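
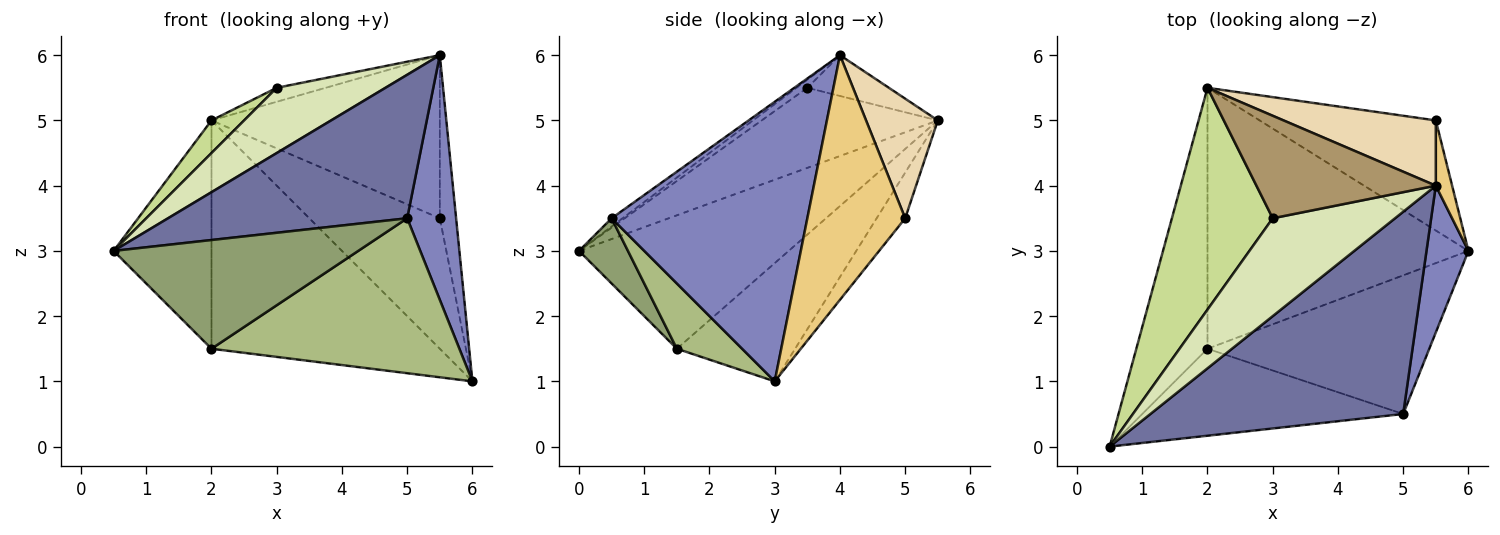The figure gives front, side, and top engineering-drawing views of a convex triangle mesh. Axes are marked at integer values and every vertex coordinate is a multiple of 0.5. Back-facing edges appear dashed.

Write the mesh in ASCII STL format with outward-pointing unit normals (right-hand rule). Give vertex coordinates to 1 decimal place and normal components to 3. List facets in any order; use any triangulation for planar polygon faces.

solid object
 facet normal -0.026 -0.579 0.815
  outer loop
   vertex 5.0 0.5 3.5
   vertex 5.5 4.0 6.0
   vertex 0.5 0.0 3.0
  endloop
 endfacet
 facet normal 0.960 -0.240 0.144
  outer loop
   vertex 5.0 0.5 3.5
   vertex 6.0 3.0 1.0
   vertex 5.5 4.0 6.0
  endloop
 endfacet
 facet normal -0.816 0.381 -0.435
  outer loop
   vertex 2.0 1.5 1.5
   vertex 0.5 0.0 3.0
   vertex 2.0 5.5 5.0
  endloop
 endfacet
 facet normal -0.323 0.623 -0.712
  outer loop
   vertex 2.0 1.5 1.5
   vertex 2.0 5.5 5.0
   vertex 6.0 3.0 1.0
  endloop
 endfacet
 facet normal 0.154 -0.772 -0.617
  outer loop
   vertex 2.0 1.5 1.5
   vertex 5.0 0.5 3.5
   vertex 0.5 0.0 3.0
  endloop
 endfacet
 facet normal 0.192 -0.731 -0.654
  outer loop
   vertex 2.0 1.5 1.5
   vertex 6.0 3.0 1.0
   vertex 5.0 0.5 3.5
  endloop
 endfacet
 facet normal -0.618 -0.114 0.778
  outer loop
   vertex 3.0 3.5 5.5
   vertex 2.0 5.5 5.0
   vertex 0.5 0.0 3.0
  endloop
 endfacet
 facet normal -0.055 -0.554 0.831
  outer loop
   vertex 3.0 3.5 5.5
   vertex 0.5 0.0 3.0
   vertex 5.5 4.0 6.0
  endloop
 endfacet
 facet normal -0.220 0.132 0.967
  outer loop
   vertex 3.0 3.5 5.5
   vertex 5.5 4.0 6.0
   vertex 2.0 5.5 5.0
  endloop
 endfacet
 facet normal -0.165 0.754 -0.636
  outer loop
   vertex 5.5 5.0 3.5
   vertex 6.0 3.0 1.0
   vertex 2.0 5.5 5.0
  endloop
 endfacet
 facet normal 0.984 0.164 0.066
  outer loop
   vertex 5.5 5.0 3.5
   vertex 5.5 4.0 6.0
   vertex 6.0 3.0 1.0
  endloop
 endfacet
 facet normal 0.280 0.891 0.357
  outer loop
   vertex 5.5 5.0 3.5
   vertex 2.0 5.5 5.0
   vertex 5.5 4.0 6.0
  endloop
 endfacet
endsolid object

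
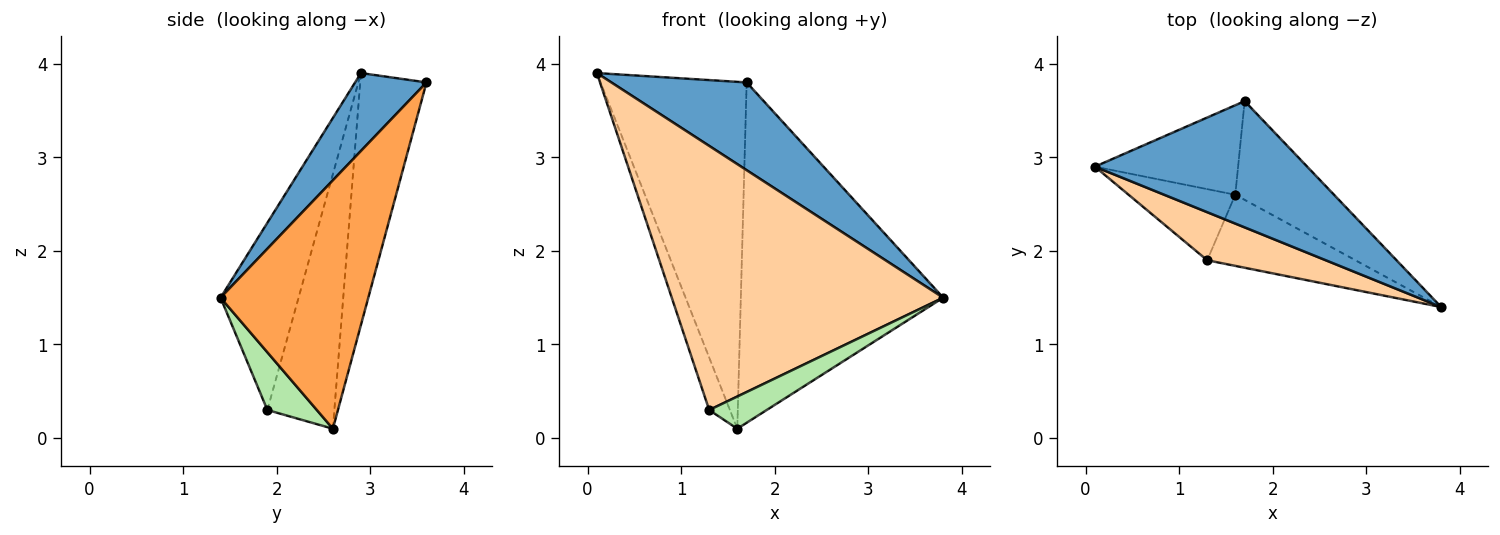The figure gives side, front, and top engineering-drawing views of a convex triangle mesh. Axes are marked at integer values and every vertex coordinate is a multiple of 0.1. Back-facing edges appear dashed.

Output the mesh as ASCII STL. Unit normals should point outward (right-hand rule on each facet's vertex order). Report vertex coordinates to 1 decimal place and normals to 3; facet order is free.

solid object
 facet normal 0.288 -0.547 0.786
  outer loop
   vertex 1.7 3.6 3.8
   vertex 0.1 2.9 3.9
   vertex 3.8 1.4 1.5
  endloop
 endfacet
 facet normal -0.402 0.887 -0.229
  outer loop
   vertex 1.6 2.6 0.1
   vertex 0.1 2.9 3.9
   vertex 1.7 3.6 3.8
  endloop
 endfacet
 facet normal 0.574 0.786 -0.228
  outer loop
   vertex 1.6 2.6 0.1
   vertex 1.7 3.6 3.8
   vertex 3.8 1.4 1.5
  endloop
 endfacet
 facet normal -0.272 -0.947 0.172
  outer loop
   vertex 1.3 1.9 0.3
   vertex 3.8 1.4 1.5
   vertex 0.1 2.9 3.9
  endloop
 endfacet
 facet normal -0.887 0.274 -0.372
  outer loop
   vertex 1.3 1.9 0.3
   vertex 0.1 2.9 3.9
   vertex 1.6 2.6 0.1
  endloop
 endfacet
 facet normal 0.334 -0.389 -0.859
  outer loop
   vertex 1.3 1.9 0.3
   vertex 1.6 2.6 0.1
   vertex 3.8 1.4 1.5
  endloop
 endfacet
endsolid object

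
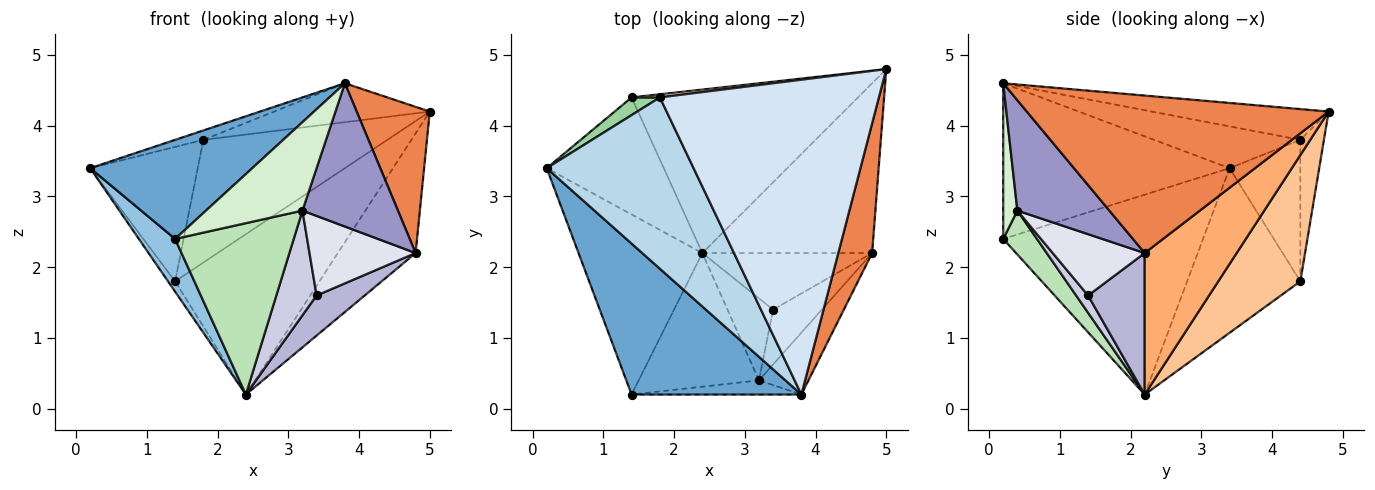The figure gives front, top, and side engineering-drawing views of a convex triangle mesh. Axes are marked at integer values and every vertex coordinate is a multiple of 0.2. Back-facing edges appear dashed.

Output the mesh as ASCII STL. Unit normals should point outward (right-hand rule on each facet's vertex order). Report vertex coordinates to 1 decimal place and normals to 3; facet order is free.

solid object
 facet normal -0.608 -0.435 0.664
  outer loop
   vertex 1.4 0.2 2.4
   vertex 3.8 0.2 4.6
   vertex 0.2 3.4 3.4
  endloop
 endfacet
 facet normal -0.840 -0.152 -0.520
  outer loop
   vertex 1.4 0.2 2.4
   vertex 0.2 3.4 3.4
   vertex 2.4 2.2 0.2
  endloop
 endfacet
 facet normal -0.273 0.053 0.961
  outer loop
   vertex 1.8 4.4 3.8
   vertex 0.2 3.4 3.4
   vertex 3.8 0.2 4.6
  endloop
 endfacet
 facet normal -0.138 0.121 0.983
  outer loop
   vertex 1.8 4.4 3.8
   vertex 3.8 0.2 4.6
   vertex 5.0 4.8 4.2
  endloop
 endfacet
 facet normal 0.951 -0.230 0.204
  outer loop
   vertex 4.8 2.2 2.2
   vertex 5.0 4.8 4.2
   vertex 3.8 0.2 4.6
  endloop
 endfacet
 facet normal 0.563 0.476 -0.675
  outer loop
   vertex 4.8 2.2 2.2
   vertex 2.4 2.2 0.2
   vertex 5.0 4.8 4.2
  endloop
 endfacet
 facet normal 0.370 0.651 -0.663
  outer loop
   vertex 1.4 4.4 1.8
   vertex 5.0 4.8 4.2
   vertex 2.4 2.2 0.2
  endloop
 endfacet
 facet normal -0.127 0.992 0.025
  outer loop
   vertex 1.4 4.4 1.8
   vertex 1.8 4.4 3.8
   vertex 5.0 4.8 4.2
  endloop
 endfacet
 facet normal -0.814 0.051 -0.579
  outer loop
   vertex 1.4 4.4 1.8
   vertex 2.4 2.2 0.2
   vertex 0.2 3.4 3.4
  endloop
 endfacet
 facet normal -0.546 0.830 0.109
  outer loop
   vertex 1.4 4.4 1.8
   vertex 0.2 3.4 3.4
   vertex 1.8 4.4 3.8
  endloop
 endfacet
 facet normal 0.219 -0.769 -0.600
  outer loop
   vertex 3.2 0.4 2.8
   vertex 1.4 0.2 2.4
   vertex 2.4 2.2 0.2
  endloop
 endfacet
 facet normal 0.143 -0.977 -0.156
  outer loop
   vertex 3.2 0.4 2.8
   vertex 3.8 0.2 4.6
   vertex 1.4 0.2 2.4
  endloop
 endfacet
 facet normal 0.662 -0.688 -0.297
  outer loop
   vertex 3.2 0.4 2.8
   vertex 4.8 2.2 2.2
   vertex 3.8 0.2 4.6
  endloop
 endfacet
 facet normal 0.562 -0.478 -0.675
  outer loop
   vertex 3.4 1.4 1.6
   vertex 2.4 2.2 0.2
   vertex 4.8 2.2 2.2
  endloop
 endfacet
 facet normal 0.228 -0.766 -0.601
  outer loop
   vertex 3.4 1.4 1.6
   vertex 3.2 0.4 2.8
   vertex 2.4 2.2 0.2
  endloop
 endfacet
 facet normal 0.581 -0.670 -0.462
  outer loop
   vertex 3.4 1.4 1.6
   vertex 4.8 2.2 2.2
   vertex 3.2 0.4 2.8
  endloop
 endfacet
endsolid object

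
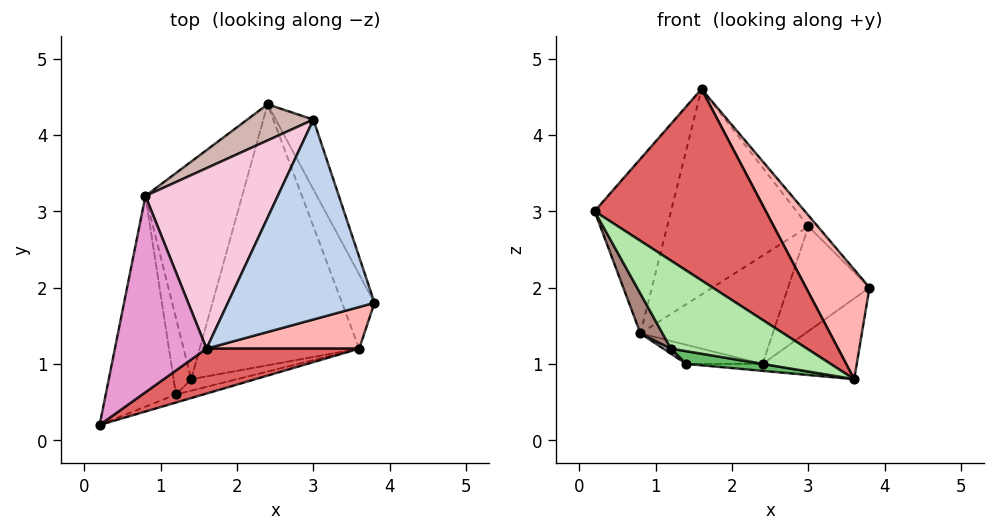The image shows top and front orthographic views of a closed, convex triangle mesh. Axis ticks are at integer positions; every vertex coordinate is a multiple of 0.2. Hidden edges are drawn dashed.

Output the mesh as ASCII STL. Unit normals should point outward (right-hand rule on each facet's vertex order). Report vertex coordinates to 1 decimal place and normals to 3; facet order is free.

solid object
 facet normal 0.889 0.381 -0.254
  outer loop
   vertex 3.0 4.2 2.8
   vertex 3.8 1.8 2.0
   vertex 2.4 4.4 1.0
  endloop
 endfacet
 facet normal 0.759 0.036 0.650
  outer loop
   vertex 3.0 4.2 2.8
   vertex 1.6 1.2 4.6
   vertex 3.8 1.8 2.0
  endloop
 endfacet
 facet normal 0.880 0.350 -0.322
  outer loop
   vertex 3.6 1.2 0.8
   vertex 2.4 4.4 1.0
   vertex 3.8 1.8 2.0
  endloop
 endfacet
 facet normal -0.095 0.026 -0.995
  outer loop
   vertex 3.6 1.2 0.8
   vertex 1.4 0.8 1.0
   vertex 2.4 4.4 1.0
  endloop
 endfacet
 facet normal 0.074 -0.741 -0.667
  outer loop
   vertex 3.6 1.2 0.8
   vertex 1.2 0.6 1.2
   vertex 1.4 0.8 1.0
  endloop
 endfacet
 facet normal 0.228 -0.970 -0.089
  outer loop
   vertex 3.6 1.2 0.8
   vertex 0.2 0.2 3.0
   vertex 1.2 0.6 1.2
  endloop
 endfacet
 facet normal 0.398 -0.893 0.210
  outer loop
   vertex 3.6 1.2 0.8
   vertex 1.6 1.2 4.6
   vertex 0.2 0.2 3.0
  endloop
 endfacet
 facet normal 0.559 -0.775 0.294
  outer loop
   vertex 3.6 1.2 0.8
   vertex 3.8 1.8 2.0
   vertex 1.6 1.2 4.6
  endloop
 endfacet
 facet normal -0.300 0.083 -0.950
  outer loop
   vertex 0.8 3.2 1.4
   vertex 2.4 4.4 1.0
   vertex 1.4 0.8 1.0
  endloop
 endfacet
 facet normal -0.682 -0.049 -0.730
  outer loop
   vertex 0.8 3.2 1.4
   vertex 1.4 0.8 1.0
   vertex 1.2 0.6 1.2
  endloop
 endfacet
 facet normal -0.861 -0.094 -0.499
  outer loop
   vertex 0.8 3.2 1.4
   vertex 1.2 0.6 1.2
   vertex 0.2 0.2 3.0
  endloop
 endfacet
 facet normal -0.535 0.802 0.267
  outer loop
   vertex 0.8 3.2 1.4
   vertex 3.0 4.2 2.8
   vertex 2.4 4.4 1.0
  endloop
 endfacet
 facet normal -0.799 0.400 0.449
  outer loop
   vertex 0.8 3.2 1.4
   vertex 0.2 0.2 3.0
   vertex 1.6 1.2 4.6
  endloop
 endfacet
 facet normal -0.606 0.598 0.525
  outer loop
   vertex 0.8 3.2 1.4
   vertex 1.6 1.2 4.6
   vertex 3.0 4.2 2.8
  endloop
 endfacet
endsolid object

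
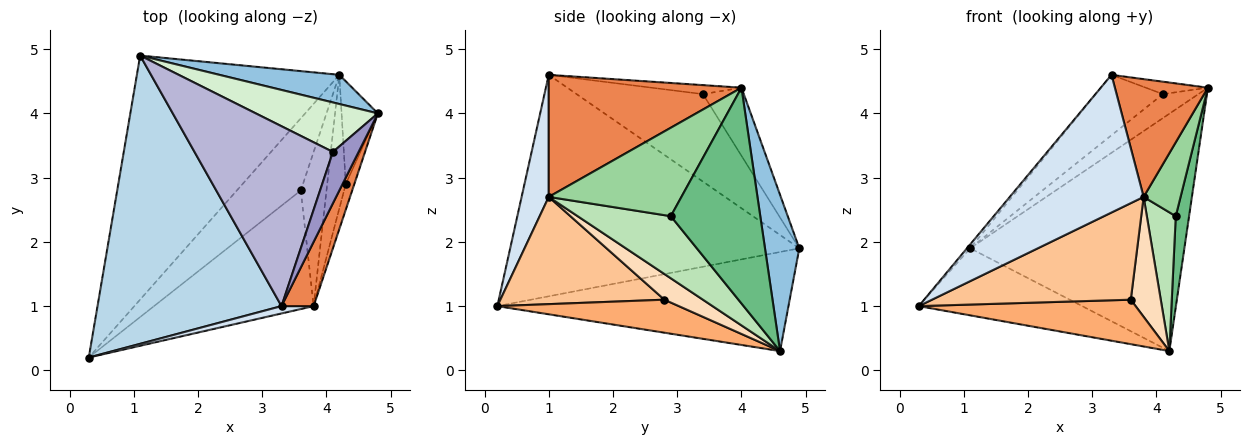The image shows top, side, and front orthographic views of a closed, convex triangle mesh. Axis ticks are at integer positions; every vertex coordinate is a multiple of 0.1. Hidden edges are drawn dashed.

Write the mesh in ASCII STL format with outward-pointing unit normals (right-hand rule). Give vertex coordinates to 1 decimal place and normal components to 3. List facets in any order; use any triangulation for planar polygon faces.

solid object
 facet normal -0.427 0.240 -0.872
  outer loop
   vertex 4.2 4.6 0.3
   vertex 0.3 0.2 1.0
   vertex 1.1 4.9 1.9
  endloop
 endfacet
 facet normal 0.157 0.980 0.120
  outer loop
   vertex 4.2 4.6 0.3
   vertex 1.1 4.9 1.9
   vertex 4.8 4.0 4.4
  endloop
 endfacet
 facet normal -0.769 0.009 0.639
  outer loop
   vertex 3.3 1.0 4.6
   vertex 1.1 4.9 1.9
   vertex 0.3 0.2 1.0
  endloop
 endfacet
 facet normal 0.198 -0.979 0.052
  outer loop
   vertex 3.3 1.0 4.6
   vertex 0.3 0.2 1.0
   vertex 3.8 1.0 2.7
  endloop
 endfacet
 facet normal 0.876 -0.423 0.231
  outer loop
   vertex 3.3 1.0 4.6
   vertex 3.8 1.0 2.7
   vertex 4.8 4.0 4.4
  endloop
 endfacet
 facet normal 0.402 -0.480 -0.779
  outer loop
   vertex 3.6 2.8 1.1
   vertex 0.3 0.2 1.0
   vertex 4.2 4.6 0.3
  endloop
 endfacet
 facet normal 0.462 -0.560 -0.688
  outer loop
   vertex 3.6 2.8 1.1
   vertex 3.8 1.0 2.7
   vertex 0.3 0.2 1.0
  endloop
 endfacet
 facet normal 0.620 -0.482 -0.620
  outer loop
   vertex 3.6 2.8 1.1
   vertex 4.2 4.6 0.3
   vertex 3.8 1.0 2.7
  endloop
 endfacet
 facet normal 0.976 -0.145 -0.164
  outer loop
   vertex 4.3 2.9 2.4
   vertex 4.2 4.6 0.3
   vertex 4.8 4.0 4.4
  endloop
 endfacet
 facet normal 0.959 -0.267 -0.093
  outer loop
   vertex 4.3 2.9 2.4
   vertex 4.8 4.0 4.4
   vertex 3.8 1.0 2.7
  endloop
 endfacet
 facet normal 0.918 -0.285 -0.274
  outer loop
   vertex 4.3 2.9 2.4
   vertex 3.8 1.0 2.7
   vertex 4.2 4.6 0.3
  endloop
 endfacet
 facet normal -0.449 0.389 0.804
  outer loop
   vertex 4.1 3.4 4.3
   vertex 4.8 4.0 4.4
   vertex 1.1 4.9 1.9
  endloop
 endfacet
 facet normal -0.322 0.222 0.920
  outer loop
   vertex 4.1 3.4 4.3
   vertex 3.3 1.0 4.6
   vertex 4.8 4.0 4.4
  endloop
 endfacet
 facet normal -0.514 0.273 0.813
  outer loop
   vertex 4.1 3.4 4.3
   vertex 1.1 4.9 1.9
   vertex 3.3 1.0 4.6
  endloop
 endfacet
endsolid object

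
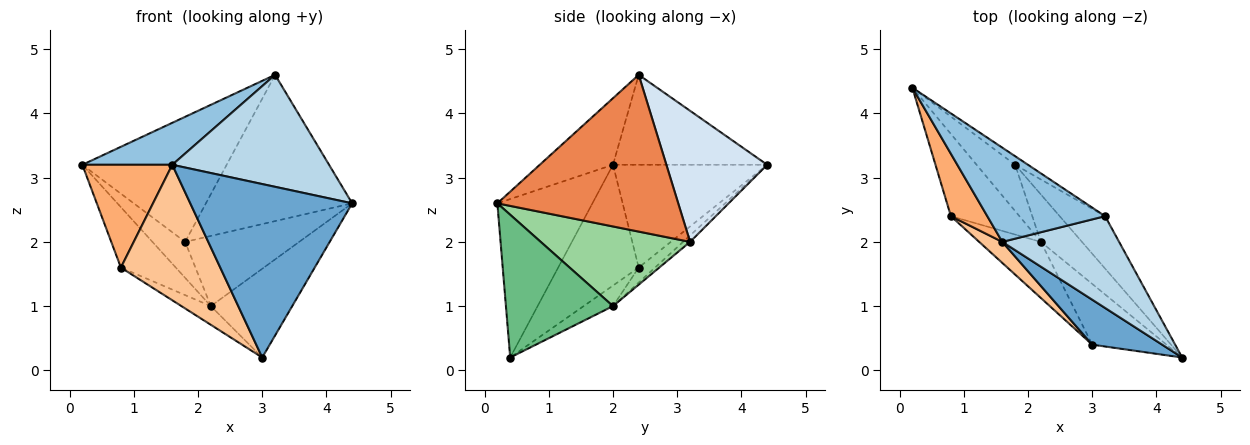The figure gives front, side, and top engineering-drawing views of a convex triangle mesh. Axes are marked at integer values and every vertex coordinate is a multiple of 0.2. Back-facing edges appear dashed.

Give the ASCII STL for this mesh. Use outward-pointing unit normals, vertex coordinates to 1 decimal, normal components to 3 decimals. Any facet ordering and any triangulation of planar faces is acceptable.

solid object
 facet normal -0.494 -0.842 0.218
  outer loop
   vertex 1.6 2.0 3.2
   vertex 3.0 0.4 0.2
   vertex 4.4 0.2 2.6
  endloop
 endfacet
 facet normal -0.572 -0.334 0.749
  outer loop
   vertex 1.6 2.0 3.2
   vertex 3.2 2.4 4.6
   vertex 0.2 4.4 3.2
  endloop
 endfacet
 facet normal -0.340 -0.727 0.596
  outer loop
   vertex 1.6 2.0 3.2
   vertex 4.4 0.2 2.6
   vertex 3.2 2.4 4.6
  endloop
 endfacet
 facet normal 0.572 0.818 -0.056
  outer loop
   vertex 1.8 3.2 2.0
   vertex 0.2 4.4 3.2
   vertex 3.2 2.4 4.6
  endloop
 endfacet
 facet normal 0.759 0.613 -0.220
  outer loop
   vertex 1.8 3.2 2.0
   vertex 3.2 2.4 4.6
   vertex 4.4 0.2 2.6
  endloop
 endfacet
 facet normal -0.826 -0.482 0.293
  outer loop
   vertex 0.8 2.4 1.6
   vertex 1.6 2.0 3.2
   vertex 0.2 4.4 3.2
  endloop
 endfacet
 facet normal -0.625 -0.771 0.120
  outer loop
   vertex 0.8 2.4 1.6
   vertex 3.0 0.4 0.2
   vertex 1.6 2.0 3.2
  endloop
 endfacet
 facet normal -0.302 0.302 -0.905
  outer loop
   vertex 2.2 2.0 1.0
   vertex 3.0 0.4 0.2
   vertex 0.8 2.4 1.6
  endloop
 endfacet
 facet normal 0.736 0.559 -0.383
  outer loop
   vertex 2.2 2.0 1.0
   vertex 4.4 0.2 2.6
   vertex 3.0 0.4 0.2
  endloop
 endfacet
 facet normal 0.735 0.561 -0.380
  outer loop
   vertex 2.2 2.0 1.0
   vertex 1.8 3.2 2.0
   vertex 4.4 0.2 2.6
  endloop
 endfacet
 facet normal -0.130 0.609 -0.783
  outer loop
   vertex 2.2 2.0 1.0
   vertex 0.2 4.4 3.2
   vertex 1.8 3.2 2.0
  endloop
 endfacet
 facet normal -0.174 0.583 -0.794
  outer loop
   vertex 2.2 2.0 1.0
   vertex 0.8 2.4 1.6
   vertex 0.2 4.4 3.2
  endloop
 endfacet
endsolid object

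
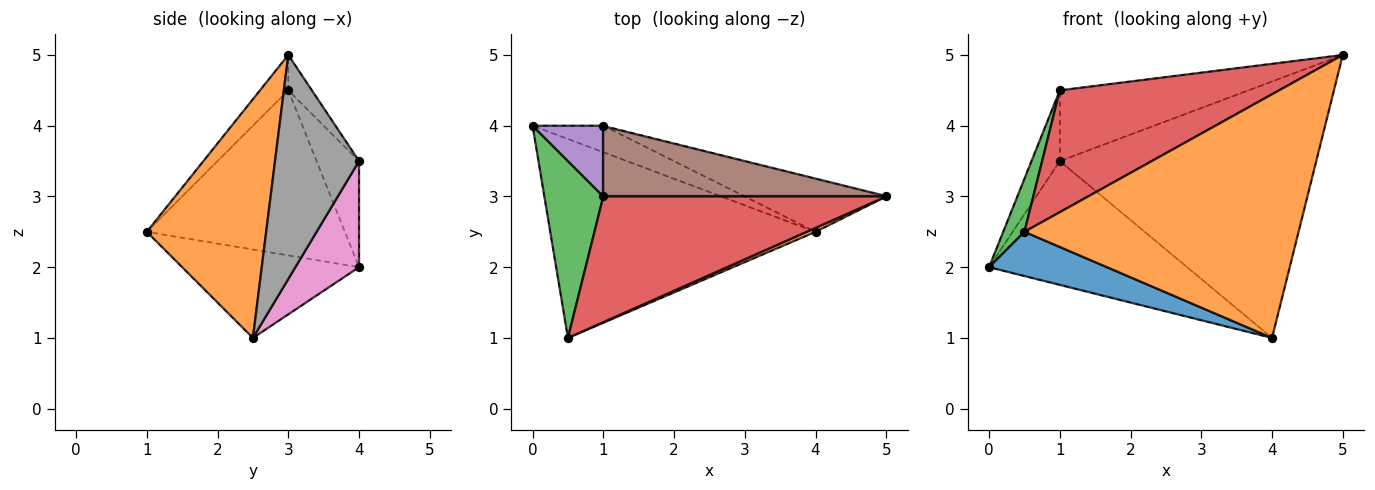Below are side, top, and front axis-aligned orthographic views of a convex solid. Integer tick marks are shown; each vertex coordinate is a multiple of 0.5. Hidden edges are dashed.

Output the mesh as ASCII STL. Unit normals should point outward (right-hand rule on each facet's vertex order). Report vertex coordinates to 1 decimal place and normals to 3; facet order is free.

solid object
 facet normal -0.309 -0.206 -0.928
  outer loop
   vertex 4.0 2.5 1.0
   vertex 0.5 1.0 2.5
   vertex 0.0 4.0 2.0
  endloop
 endfacet
 facet normal 0.399 -0.917 0.015
  outer loop
   vertex 4.0 2.5 1.0
   vertex 5.0 3.0 5.0
   vertex 0.5 1.0 2.5
  endloop
 endfacet
 facet normal -0.937 -0.100 0.335
  outer loop
   vertex 1.0 3.0 4.5
   vertex 0.0 4.0 2.0
   vertex 0.5 1.0 2.5
  endloop
 endfacet
 facet normal -0.089 -0.693 0.715
  outer loop
   vertex 1.0 3.0 4.5
   vertex 0.5 1.0 2.5
   vertex 5.0 3.0 5.0
  endloop
 endfacet
 facet normal -0.728 0.485 0.485
  outer loop
   vertex 1.0 4.0 3.5
   vertex 0.0 4.0 2.0
   vertex 1.0 3.0 4.5
  endloop
 endfacet
 facet normal -0.088 0.704 0.704
  outer loop
   vertex 1.0 4.0 3.5
   vertex 1.0 3.0 4.5
   vertex 5.0 3.0 5.0
  endloop
 endfacet
 facet normal 0.300 0.933 -0.200
  outer loop
   vertex 1.0 4.0 3.5
   vertex 4.0 2.5 1.0
   vertex 0.0 4.0 2.0
  endloop
 endfacet
 facet normal 0.305 0.932 -0.193
  outer loop
   vertex 1.0 4.0 3.5
   vertex 5.0 3.0 5.0
   vertex 4.0 2.5 1.0
  endloop
 endfacet
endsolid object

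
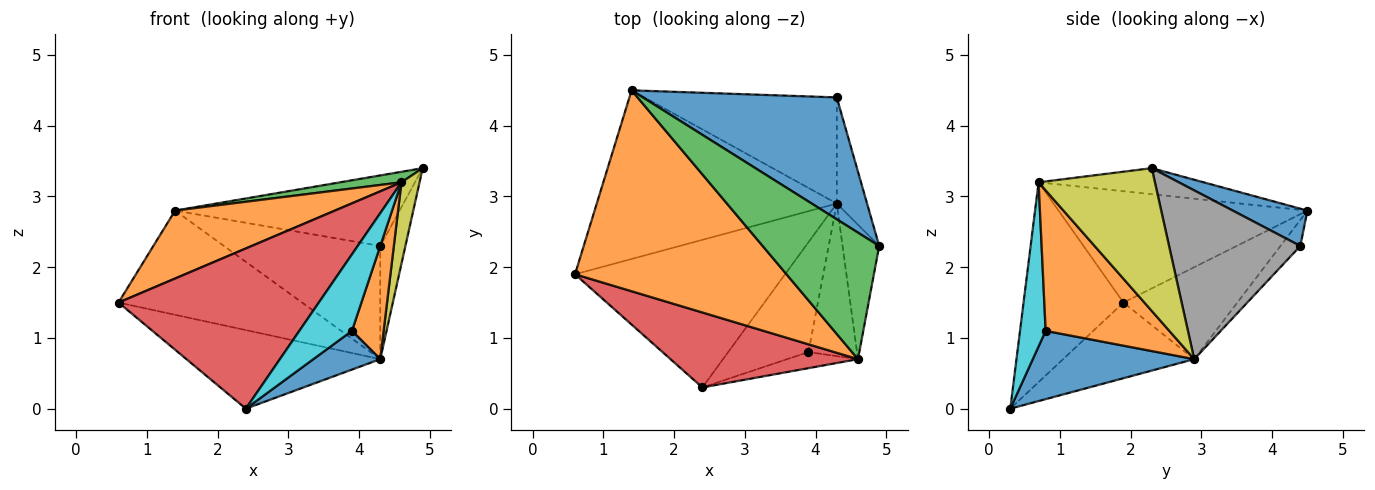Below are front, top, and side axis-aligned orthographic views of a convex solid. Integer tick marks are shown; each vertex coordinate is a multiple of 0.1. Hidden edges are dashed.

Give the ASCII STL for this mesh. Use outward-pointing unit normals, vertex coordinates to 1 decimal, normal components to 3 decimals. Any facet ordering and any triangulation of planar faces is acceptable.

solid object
 facet normal 0.164 0.494 0.854
  outer loop
   vertex 4.3 4.4 2.3
   vertex 1.4 4.5 2.8
   vertex 4.9 2.3 3.4
  endloop
 endfacet
 facet normal -0.446 -0.287 0.848
  outer loop
   vertex 4.6 0.7 3.2
   vertex 1.4 4.5 2.8
   vertex 0.6 1.9 1.5
  endloop
 endfacet
 facet normal -0.218 -0.081 0.973
  outer loop
   vertex 4.6 0.7 3.2
   vertex 4.9 2.3 3.4
   vertex 1.4 4.5 2.8
  endloop
 endfacet
 facet normal -0.412 -0.825 0.386
  outer loop
   vertex 4.6 0.7 3.2
   vertex 0.6 1.9 1.5
   vertex 2.4 0.3 0.0
  endloop
 endfacet
 facet normal -0.310 0.500 -0.809
  outer loop
   vertex 4.3 2.9 0.7
   vertex 0.6 1.9 1.5
   vertex 1.4 4.5 2.8
  endloop
 endfacet
 facet normal -0.303 0.448 -0.841
  outer loop
   vertex 4.3 2.9 0.7
   vertex 2.4 0.3 0.0
   vertex 0.6 1.9 1.5
  endloop
 endfacet
 facet normal -0.092 0.726 -0.681
  outer loop
   vertex 4.3 2.9 0.7
   vertex 1.4 4.5 2.8
   vertex 4.3 4.4 2.3
  endloop
 endfacet
 facet normal 0.967 0.185 -0.174
  outer loop
   vertex 4.3 2.9 0.7
   vertex 4.3 4.4 2.3
   vertex 4.9 2.3 3.4
  endloop
 endfacet
 facet normal 0.958 -0.149 -0.246
  outer loop
   vertex 4.3 2.9 0.7
   vertex 4.9 2.3 3.4
   vertex 4.6 0.7 3.2
  endloop
 endfacet
 facet normal 0.431 -0.883 -0.186
  outer loop
   vertex 3.9 0.8 1.1
   vertex 4.6 0.7 3.2
   vertex 2.4 0.3 0.0
  endloop
 endfacet
 facet normal 0.626 -0.259 -0.736
  outer loop
   vertex 3.9 0.8 1.1
   vertex 2.4 0.3 0.0
   vertex 4.3 2.9 0.7
  endloop
 endfacet
 facet normal 0.919 -0.235 -0.317
  outer loop
   vertex 3.9 0.8 1.1
   vertex 4.3 2.9 0.7
   vertex 4.6 0.7 3.2
  endloop
 endfacet
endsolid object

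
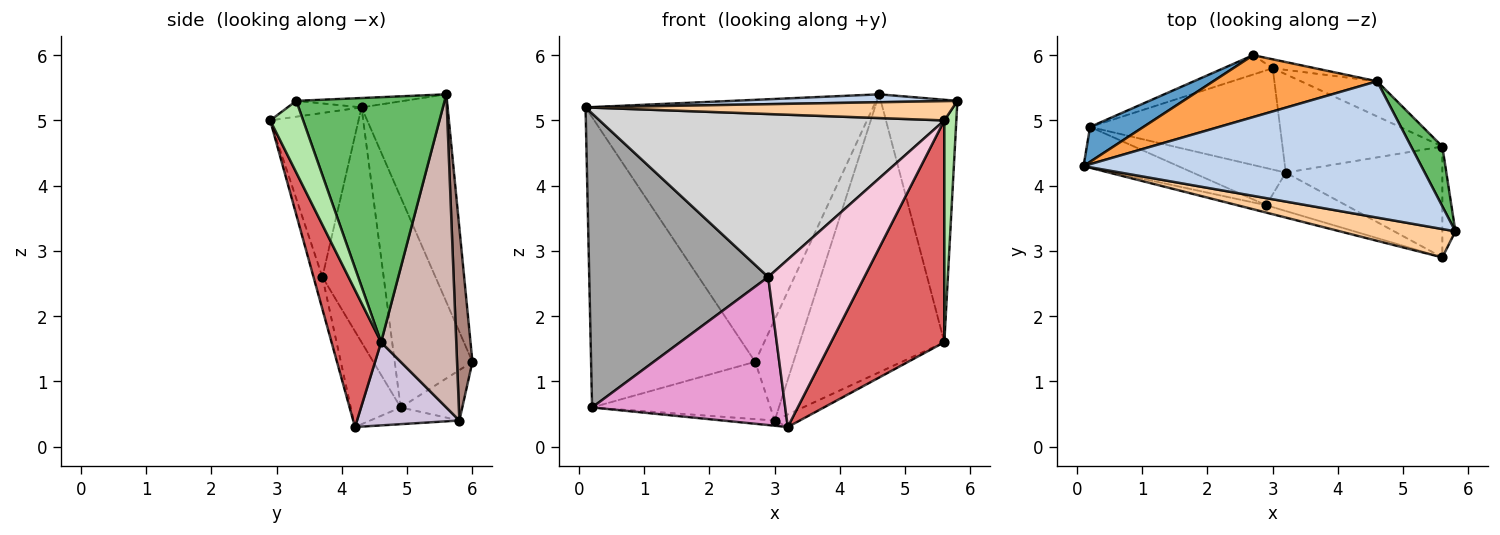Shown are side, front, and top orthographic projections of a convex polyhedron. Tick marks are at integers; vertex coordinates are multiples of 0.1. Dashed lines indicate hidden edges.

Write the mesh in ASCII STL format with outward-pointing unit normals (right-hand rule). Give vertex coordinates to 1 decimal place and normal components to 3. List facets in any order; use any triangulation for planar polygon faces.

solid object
 facet normal -0.426 0.898 0.108
  outer loop
   vertex 0.2 4.9 0.6
   vertex 0.1 4.3 5.2
   vertex 2.7 6.0 1.3
  endloop
 endfacet
 facet normal -0.028 -0.058 0.998
  outer loop
   vertex 4.6 5.6 5.4
   vertex 0.1 4.3 5.2
   vertex 5.8 3.3 5.3
  endloop
 endfacet
 facet normal -0.280 0.934 0.221
  outer loop
   vertex 4.6 5.6 5.4
   vertex 2.7 6.0 1.3
   vertex 0.1 4.3 5.2
  endloop
 endfacet
 facet normal -0.113 -0.560 0.821
  outer loop
   vertex 5.6 2.9 5.0
   vertex 5.8 3.3 5.3
   vertex 0.1 4.3 5.2
  endloop
 endfacet
 facet normal 0.883 0.456 0.112
  outer loop
   vertex 5.6 4.6 1.6
   vertex 4.6 5.6 5.4
   vertex 5.8 3.3 5.3
  endloop
 endfacet
 facet normal 0.926 -0.337 -0.168
  outer loop
   vertex 5.6 4.6 1.6
   vertex 5.8 3.3 5.3
   vertex 5.6 2.9 5.0
  endloop
 endfacet
 facet normal 0.364 -0.833 -0.416
  outer loop
   vertex 5.6 4.6 1.6
   vertex 5.6 2.9 5.0
   vertex 3.2 4.2 0.3
  endloop
 endfacet
 facet normal -0.311 0.900 -0.304
  outer loop
   vertex 3.0 5.8 0.4
   vertex 0.2 4.9 0.6
   vertex 2.7 6.0 1.3
  endloop
 endfacet
 facet normal -0.088 0.051 -0.995
  outer loop
   vertex 3.0 5.8 0.4
   vertex 3.2 4.2 0.3
   vertex 0.2 4.9 0.6
  endloop
 endfacet
 facet normal 0.459 0.112 -0.881
  outer loop
   vertex 3.0 5.8 0.4
   vertex 5.6 4.6 1.6
   vertex 3.2 4.2 0.3
  endloop
 endfacet
 facet normal 0.371 0.925 -0.082
  outer loop
   vertex 3.0 5.8 0.4
   vertex 2.7 6.0 1.3
   vertex 4.6 5.6 5.4
  endloop
 endfacet
 facet normal 0.458 0.882 -0.111
  outer loop
   vertex 3.0 5.8 0.4
   vertex 4.6 5.6 5.4
   vertex 5.6 4.6 1.6
  endloop
 endfacet
 facet normal -0.243 -0.941 -0.236
  outer loop
   vertex 2.9 3.7 2.6
   vertex 0.2 4.9 0.6
   vertex 3.2 4.2 0.3
  endloop
 endfacet
 facet normal -0.090 -0.971 -0.223
  outer loop
   vertex 2.9 3.7 2.6
   vertex 3.2 4.2 0.3
   vertex 5.6 2.9 5.0
  endloop
 endfacet
 facet normal -0.321 -0.938 -0.129
  outer loop
   vertex 2.9 3.7 2.6
   vertex 0.1 4.3 5.2
   vertex 0.2 4.9 0.6
  endloop
 endfacet
 facet normal -0.248 -0.968 -0.044
  outer loop
   vertex 2.9 3.7 2.6
   vertex 5.6 2.9 5.0
   vertex 0.1 4.3 5.2
  endloop
 endfacet
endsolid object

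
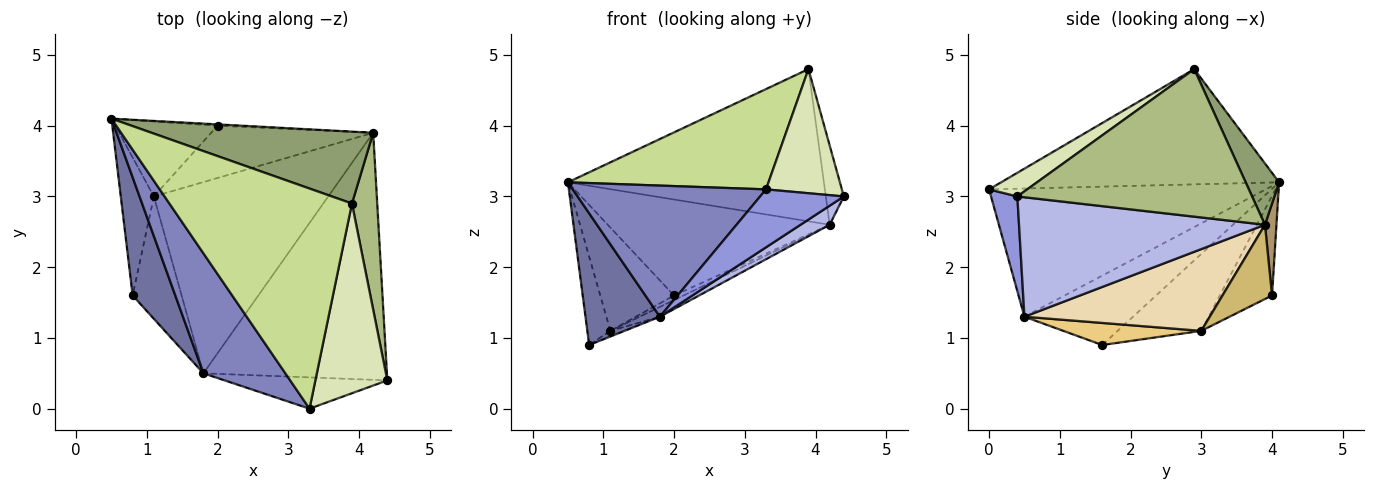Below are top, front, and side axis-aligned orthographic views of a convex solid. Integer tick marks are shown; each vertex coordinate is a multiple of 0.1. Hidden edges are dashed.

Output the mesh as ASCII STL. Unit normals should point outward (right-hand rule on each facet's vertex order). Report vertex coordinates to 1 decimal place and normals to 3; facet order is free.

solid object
 facet normal -0.736 -0.504 0.452
  outer loop
   vertex 1.8 0.5 1.3
   vertex 0.5 4.1 3.2
   vertex 0.8 1.6 0.9
  endloop
 endfacet
 facet normal -0.726 -0.507 0.464
  outer loop
   vertex 1.8 0.5 1.3
   vertex 3.3 0.0 3.1
   vertex 0.5 4.1 3.2
  endloop
 endfacet
 facet normal 0.267 -0.848 -0.458
  outer loop
   vertex 1.8 0.5 1.3
   vertex 4.4 0.4 3.0
   vertex 3.3 0.0 3.1
  endloop
 endfacet
 facet normal 0.544 -0.064 -0.836
  outer loop
   vertex 1.8 0.5 1.3
   vertex 4.2 3.9 2.6
   vertex 4.4 0.4 3.0
  endloop
 endfacet
 facet normal 0.117 0.898 0.424
  outer loop
   vertex 3.9 2.9 4.8
   vertex 4.2 3.9 2.6
   vertex 0.5 4.1 3.2
  endloop
 endfacet
 facet normal 0.983 0.075 0.168
  outer loop
   vertex 3.9 2.9 4.8
   vertex 4.4 0.4 3.0
   vertex 4.2 3.9 2.6
  endloop
 endfacet
 facet normal -0.498 -0.359 0.789
  outer loop
   vertex 3.9 2.9 4.8
   vertex 0.5 4.1 3.2
   vertex 3.3 0.0 3.1
  endloop
 endfacet
 facet normal 0.265 -0.528 0.807
  outer loop
   vertex 3.9 2.9 4.8
   vertex 3.3 0.0 3.1
   vertex 4.4 0.4 3.0
  endloop
 endfacet
 facet normal 0.052 0.999 -0.014
  outer loop
   vertex 2.0 4.0 1.6
   vertex 0.5 4.1 3.2
   vertex 4.2 3.9 2.6
  endloop
 endfacet
 facet normal 0.415 0.079 -0.906
  outer loop
   vertex 1.1 3.0 1.1
   vertex 2.0 4.0 1.6
   vertex 4.2 3.9 2.6
  endloop
 endfacet
 facet normal 0.411 0.042 -0.911
  outer loop
   vertex 1.1 3.0 1.1
   vertex 1.8 0.5 1.3
   vertex 0.8 1.6 0.9
  endloop
 endfacet
 facet normal 0.424 0.046 -0.904
  outer loop
   vertex 1.1 3.0 1.1
   vertex 4.2 3.9 2.6
   vertex 1.8 0.5 1.3
  endloop
 endfacet
 facet normal -0.890 0.246 -0.383
  outer loop
   vertex 1.1 3.0 1.1
   vertex 0.8 1.6 0.9
   vertex 0.5 4.1 3.2
  endloop
 endfacet
 facet normal -0.497 0.702 -0.510
  outer loop
   vertex 1.1 3.0 1.1
   vertex 0.5 4.1 3.2
   vertex 2.0 4.0 1.6
  endloop
 endfacet
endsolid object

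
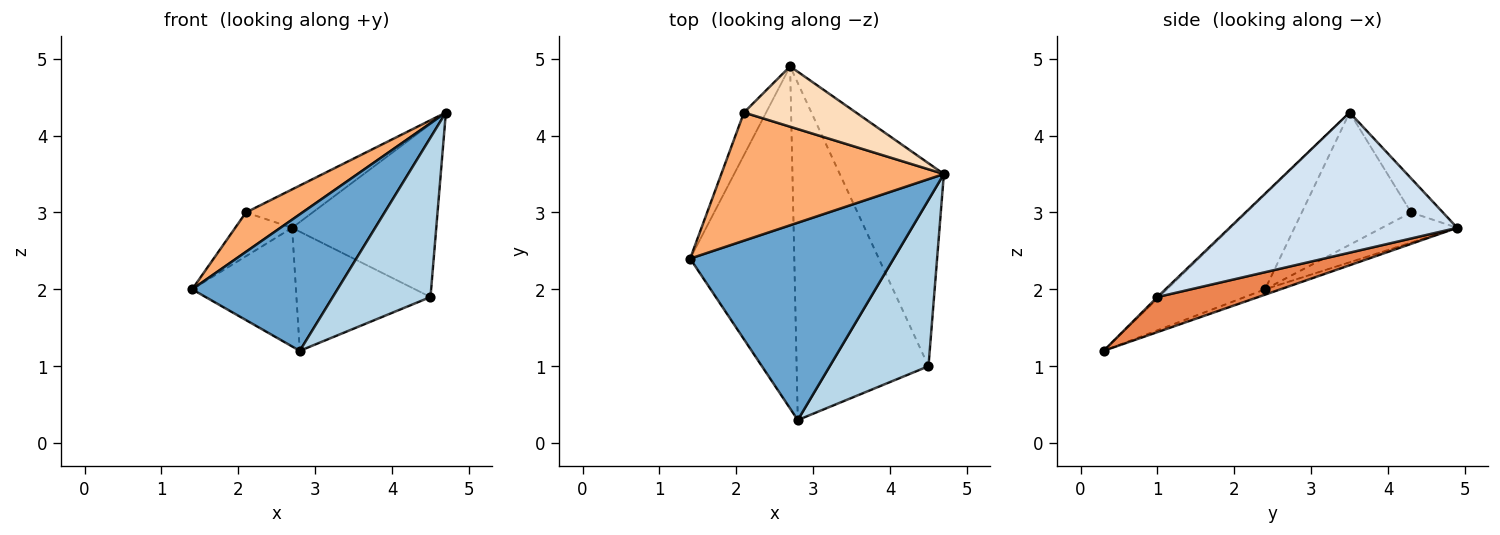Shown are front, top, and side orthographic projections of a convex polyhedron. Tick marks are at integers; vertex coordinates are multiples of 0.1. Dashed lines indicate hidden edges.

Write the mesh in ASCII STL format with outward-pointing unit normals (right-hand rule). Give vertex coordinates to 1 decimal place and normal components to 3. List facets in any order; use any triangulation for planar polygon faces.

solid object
 facet normal -0.358 -0.531 0.768
  outer loop
   vertex 2.8 0.3 1.2
   vertex 4.7 3.5 4.3
   vertex 1.4 2.4 2.0
  endloop
 endfacet
 facet normal -0.048 0.327 -0.944
  outer loop
   vertex 2.7 4.9 2.8
   vertex 2.8 0.3 1.2
   vertex 1.4 2.4 2.0
  endloop
 endfacet
 facet normal -0.012 -0.692 0.722
  outer loop
   vertex 4.5 1.0 1.9
   vertex 4.7 3.5 4.3
   vertex 2.8 0.3 1.2
  endloop
 endfacet
 facet normal 0.716 0.453 -0.532
  outer loop
   vertex 4.5 1.0 1.9
   vertex 2.7 4.9 2.8
   vertex 4.7 3.5 4.3
  endloop
 endfacet
 facet normal 0.243 0.323 -0.914
  outer loop
   vertex 4.5 1.0 1.9
   vertex 2.8 0.3 1.2
   vertex 2.7 4.9 2.8
  endloop
 endfacet
 facet normal -0.494 -0.255 0.831
  outer loop
   vertex 2.1 4.3 3.0
   vertex 1.4 2.4 2.0
   vertex 4.7 3.5 4.3
  endloop
 endfacet
 facet normal -0.688 0.520 -0.506
  outer loop
   vertex 2.1 4.3 3.0
   vertex 2.7 4.9 2.8
   vertex 1.4 2.4 2.0
  endloop
 endfacet
 facet normal -0.248 0.521 0.817
  outer loop
   vertex 2.1 4.3 3.0
   vertex 4.7 3.5 4.3
   vertex 2.7 4.9 2.8
  endloop
 endfacet
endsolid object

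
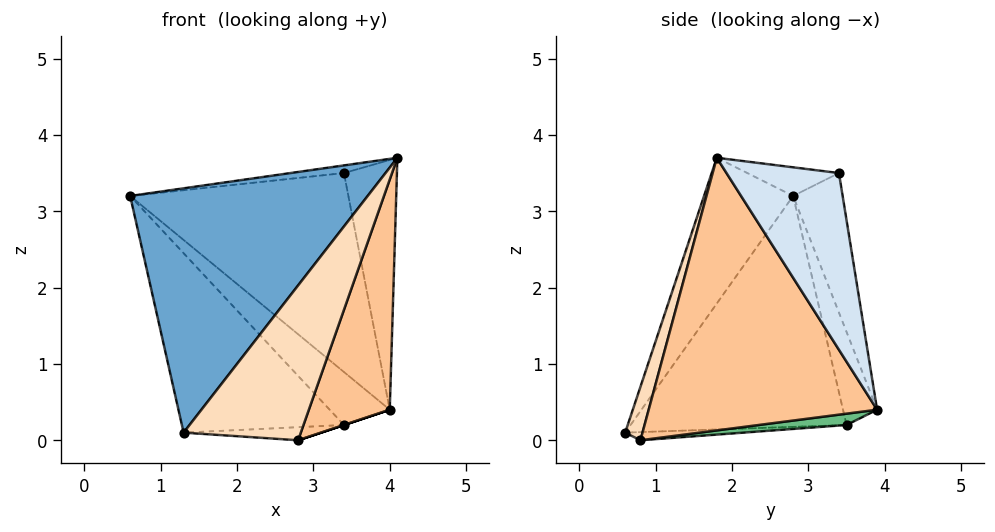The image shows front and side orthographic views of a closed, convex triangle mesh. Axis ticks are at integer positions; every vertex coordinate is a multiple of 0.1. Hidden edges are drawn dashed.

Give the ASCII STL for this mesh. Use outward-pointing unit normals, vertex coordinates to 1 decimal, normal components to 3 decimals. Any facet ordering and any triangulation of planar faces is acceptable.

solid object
 facet normal -0.303 -0.808 0.505
  outer loop
   vertex 1.3 0.6 0.1
   vertex 4.1 1.8 3.7
   vertex 0.6 2.8 3.2
  endloop
 endfacet
 facet normal -0.121 0.071 0.990
  outer loop
   vertex 3.4 3.4 3.5
   vertex 0.6 2.8 3.2
   vertex 4.1 1.8 3.7
  endloop
 endfacet
 facet normal -0.220 0.969 0.114
  outer loop
   vertex 3.4 3.4 3.5
   vertex 4.0 3.9 0.4
   vertex 0.6 2.8 3.2
  endloop
 endfacet
 facet normal 0.879 0.414 0.237
  outer loop
   vertex 3.4 3.4 3.5
   vertex 4.1 1.8 3.7
   vertex 4.0 3.9 0.4
  endloop
 endfacet
 facet normal -0.478 0.842 -0.250
  outer loop
   vertex 3.4 3.5 0.2
   vertex 0.6 2.8 3.2
   vertex 4.0 3.9 0.4
  endloop
 endfacet
 facet normal -0.684 0.513 -0.519
  outer loop
   vertex 3.4 3.5 0.2
   vertex 1.3 0.6 0.1
   vertex 0.6 2.8 3.2
  endloop
 endfacet
 facet normal 0.916 -0.325 -0.234
  outer loop
   vertex 2.8 0.8 0.0
   vertex 4.0 3.9 0.4
   vertex 4.1 1.8 3.7
  endloop
 endfacet
 facet normal 0.143 -0.967 0.211
  outer loop
   vertex 2.8 0.8 0.0
   vertex 4.1 1.8 3.7
   vertex 1.3 0.6 0.1
  endloop
 endfacet
 facet normal 0.316 0.000 -0.949
  outer loop
   vertex 2.8 0.8 0.0
   vertex 3.4 3.5 0.2
   vertex 4.0 3.9 0.4
  endloop
 endfacet
 facet normal -0.078 0.091 -0.993
  outer loop
   vertex 2.8 0.8 0.0
   vertex 1.3 0.6 0.1
   vertex 3.4 3.5 0.2
  endloop
 endfacet
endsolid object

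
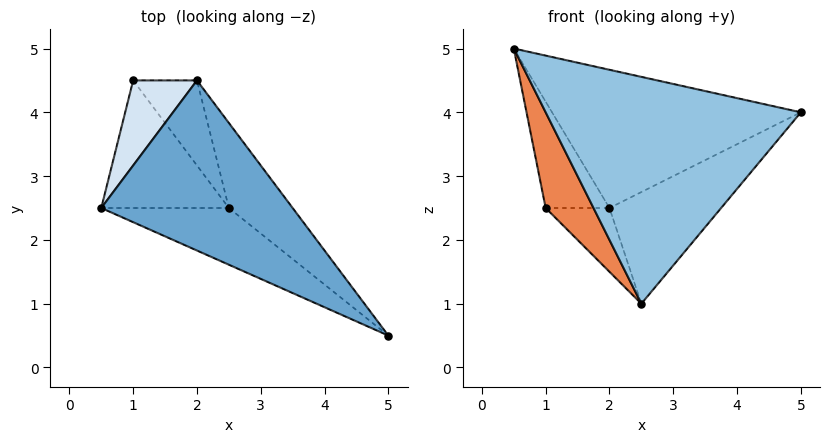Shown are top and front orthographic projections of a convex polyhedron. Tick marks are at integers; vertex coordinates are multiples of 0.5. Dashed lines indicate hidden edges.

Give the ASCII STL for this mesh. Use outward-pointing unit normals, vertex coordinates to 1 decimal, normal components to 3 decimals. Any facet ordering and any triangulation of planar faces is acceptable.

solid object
 facet normal 0.412 0.574 0.707
  outer loop
   vertex 2.0 4.5 2.5
   vertex 0.5 2.5 5.0
   vertex 5.0 0.5 4.0
  endloop
 endfacet
 facet normal -0.436 -0.873 -0.218
  outer loop
   vertex 2.5 2.5 1.0
   vertex 5.0 0.5 4.0
   vertex 0.5 2.5 5.0
  endloop
 endfacet
 facet normal 0.806 0.470 -0.358
  outer loop
   vertex 2.5 2.5 1.0
   vertex 2.0 4.5 2.5
   vertex 5.0 0.5 4.0
  endloop
 endfacet
 facet normal 0.000 0.781 0.625
  outer loop
   vertex 1.0 4.5 2.5
   vertex 0.5 2.5 5.0
   vertex 2.0 4.5 2.5
  endloop
 endfacet
 facet normal -0.848 -0.318 -0.424
  outer loop
   vertex 1.0 4.5 2.5
   vertex 2.5 2.5 1.0
   vertex 0.5 2.5 5.0
  endloop
 endfacet
 facet normal 0.000 0.600 -0.800
  outer loop
   vertex 1.0 4.5 2.5
   vertex 2.0 4.5 2.5
   vertex 2.5 2.5 1.0
  endloop
 endfacet
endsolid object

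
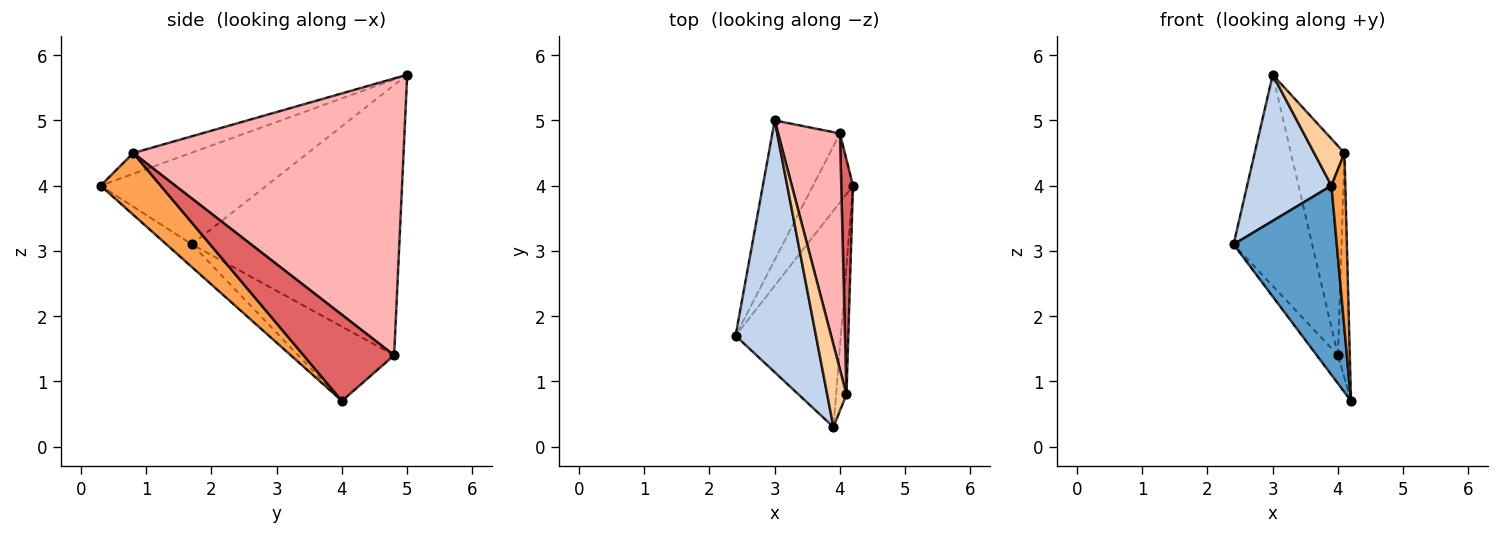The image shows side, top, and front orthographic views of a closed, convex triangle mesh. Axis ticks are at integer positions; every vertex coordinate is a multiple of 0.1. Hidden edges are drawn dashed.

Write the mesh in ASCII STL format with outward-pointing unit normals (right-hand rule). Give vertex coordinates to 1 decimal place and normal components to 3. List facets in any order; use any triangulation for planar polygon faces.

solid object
 facet normal -0.161 -0.650 -0.743
  outer loop
   vertex 3.9 0.3 4.0
   vertex 2.4 1.7 3.1
   vertex 4.2 4.0 0.7
  endloop
 endfacet
 facet normal -0.703 -0.357 0.615
  outer loop
   vertex 3.0 5.0 5.7
   vertex 2.4 1.7 3.1
   vertex 3.9 0.3 4.0
  endloop
 endfacet
 facet normal 0.961 -0.222 -0.162
  outer loop
   vertex 4.1 0.8 4.5
   vertex 3.9 0.3 4.0
   vertex 4.2 4.0 0.7
  endloop
 endfacet
 facet normal -0.684 -0.360 0.634
  outer loop
   vertex 4.1 0.8 4.5
   vertex 3.0 5.0 5.7
   vertex 3.9 0.3 4.0
  endloop
 endfacet
 facet normal -0.864 0.191 -0.465
  outer loop
   vertex 4.0 4.8 1.4
   vertex 4.2 4.0 0.7
   vertex 2.4 1.7 3.1
  endloop
 endfacet
 facet normal -0.911 0.345 -0.228
  outer loop
   vertex 4.0 4.8 1.4
   vertex 2.4 1.7 3.1
   vertex 3.0 5.0 5.7
  endloop
 endfacet
 facet normal 0.983 0.128 0.134
  outer loop
   vertex 4.0 4.8 1.4
   vertex 4.1 0.8 4.5
   vertex 4.2 4.0 0.7
  endloop
 endfacet
 facet normal 0.958 0.190 0.214
  outer loop
   vertex 4.0 4.8 1.4
   vertex 3.0 5.0 5.7
   vertex 4.1 0.8 4.5
  endloop
 endfacet
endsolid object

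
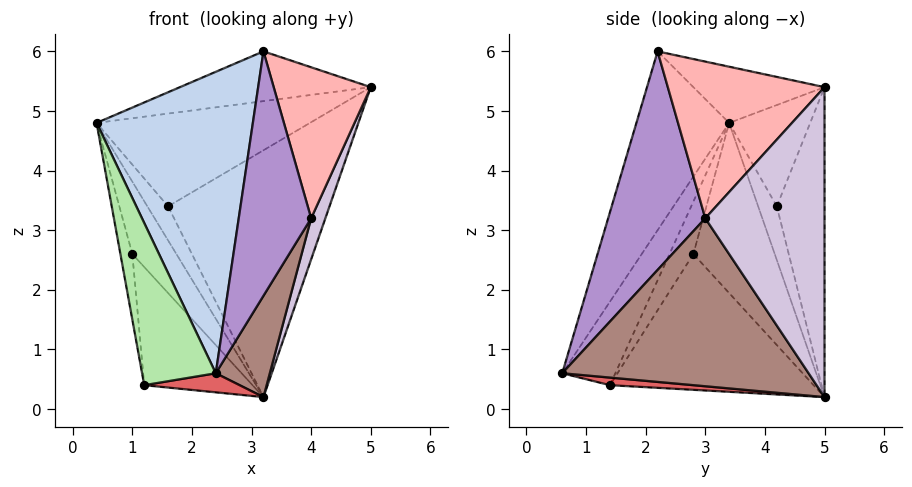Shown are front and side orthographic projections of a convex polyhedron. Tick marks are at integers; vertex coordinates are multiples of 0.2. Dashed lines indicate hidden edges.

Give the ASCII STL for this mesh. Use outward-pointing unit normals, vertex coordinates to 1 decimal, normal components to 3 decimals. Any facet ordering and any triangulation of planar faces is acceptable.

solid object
 facet normal -0.239 0.348 0.906
  outer loop
   vertex 3.2 2.2 6.0
   vertex 5.0 5.0 5.4
   vertex 0.4 3.4 4.8
  endloop
 endfacet
 facet normal -0.484 -0.817 0.314
  outer loop
   vertex 3.2 2.2 6.0
   vertex 0.4 3.4 4.8
   vertex 2.4 0.6 0.6
  endloop
 endfacet
 facet normal -0.346 0.911 0.224
  outer loop
   vertex 1.6 4.2 3.4
   vertex 0.4 3.4 4.8
   vertex 5.0 5.0 5.4
  endloop
 endfacet
 facet normal -0.662 0.735 -0.147
  outer loop
   vertex 1.6 4.2 3.4
   vertex 3.2 5.0 0.2
   vertex 0.4 3.4 4.8
  endloop
 endfacet
 facet normal -0.282 0.954 0.098
  outer loop
   vertex 1.6 4.2 3.4
   vertex 5.0 5.0 5.4
   vertex 3.2 5.0 0.2
  endloop
 endfacet
 facet normal -0.565 -0.785 0.254
  outer loop
   vertex 1.2 1.4 0.4
   vertex 2.4 0.6 0.6
   vertex 0.4 3.4 4.8
  endloop
 endfacet
 facet normal 0.094 -0.107 -0.990
  outer loop
   vertex 1.2 1.4 0.4
   vertex 3.2 5.0 0.2
   vertex 2.4 0.6 0.6
  endloop
 endfacet
 facet normal 0.846 -0.524 0.092
  outer loop
   vertex 4.0 3.0 3.2
   vertex 5.0 5.0 5.4
   vertex 3.2 2.2 6.0
  endloop
 endfacet
 facet normal 0.800 -0.597 0.058
  outer loop
   vertex 4.0 3.0 3.2
   vertex 3.2 2.2 6.0
   vertex 2.4 0.6 0.6
  endloop
 endfacet
 facet normal 0.939 -0.112 -0.325
  outer loop
   vertex 4.0 3.0 3.2
   vertex 3.2 5.0 0.2
   vertex 5.0 5.0 5.4
  endloop
 endfacet
 facet normal 0.906 -0.199 -0.374
  outer loop
   vertex 4.0 3.0 3.2
   vertex 2.4 0.6 0.6
   vertex 3.2 5.0 0.2
  endloop
 endfacet
 facet normal -0.825 0.447 -0.347
  outer loop
   vertex 1.0 2.8 2.6
   vertex 0.4 3.4 4.8
   vertex 3.2 5.0 0.2
  endloop
 endfacet
 facet normal -0.840 0.420 -0.344
  outer loop
   vertex 1.0 2.8 2.6
   vertex 1.2 1.4 0.4
   vertex 0.4 3.4 4.8
  endloop
 endfacet
 facet normal -0.826 0.439 -0.354
  outer loop
   vertex 1.0 2.8 2.6
   vertex 3.2 5.0 0.2
   vertex 1.2 1.4 0.4
  endloop
 endfacet
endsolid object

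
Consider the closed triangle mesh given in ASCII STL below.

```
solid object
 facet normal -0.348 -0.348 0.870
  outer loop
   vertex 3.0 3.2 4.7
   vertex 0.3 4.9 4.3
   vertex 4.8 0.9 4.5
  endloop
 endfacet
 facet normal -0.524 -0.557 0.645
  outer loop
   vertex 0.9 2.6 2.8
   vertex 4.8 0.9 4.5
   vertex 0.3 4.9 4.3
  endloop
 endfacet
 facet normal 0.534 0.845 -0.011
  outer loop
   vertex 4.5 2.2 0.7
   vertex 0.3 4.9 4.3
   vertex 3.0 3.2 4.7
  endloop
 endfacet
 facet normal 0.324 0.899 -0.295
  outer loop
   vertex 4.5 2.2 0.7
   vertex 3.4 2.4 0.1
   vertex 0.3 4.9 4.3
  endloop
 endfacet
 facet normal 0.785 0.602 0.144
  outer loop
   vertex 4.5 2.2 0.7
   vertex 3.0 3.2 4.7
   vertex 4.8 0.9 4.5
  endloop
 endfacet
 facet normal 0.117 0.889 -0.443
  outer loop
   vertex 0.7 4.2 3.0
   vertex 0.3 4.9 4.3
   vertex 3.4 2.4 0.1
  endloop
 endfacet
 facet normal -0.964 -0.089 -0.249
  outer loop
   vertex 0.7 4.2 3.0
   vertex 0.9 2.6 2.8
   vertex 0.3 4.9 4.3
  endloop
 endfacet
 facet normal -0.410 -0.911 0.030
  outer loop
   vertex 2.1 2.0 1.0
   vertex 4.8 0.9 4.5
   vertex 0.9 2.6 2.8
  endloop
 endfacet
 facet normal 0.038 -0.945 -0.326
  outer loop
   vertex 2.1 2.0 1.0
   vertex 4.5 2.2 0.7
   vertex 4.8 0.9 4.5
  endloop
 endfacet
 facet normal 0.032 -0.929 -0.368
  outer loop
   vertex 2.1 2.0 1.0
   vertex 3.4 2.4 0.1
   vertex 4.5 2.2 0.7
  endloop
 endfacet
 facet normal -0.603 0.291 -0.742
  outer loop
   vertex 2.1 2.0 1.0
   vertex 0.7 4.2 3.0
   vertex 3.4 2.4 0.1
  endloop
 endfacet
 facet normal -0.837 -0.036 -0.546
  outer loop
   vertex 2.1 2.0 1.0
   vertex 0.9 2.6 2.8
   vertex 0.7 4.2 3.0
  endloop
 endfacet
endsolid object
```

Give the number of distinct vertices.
8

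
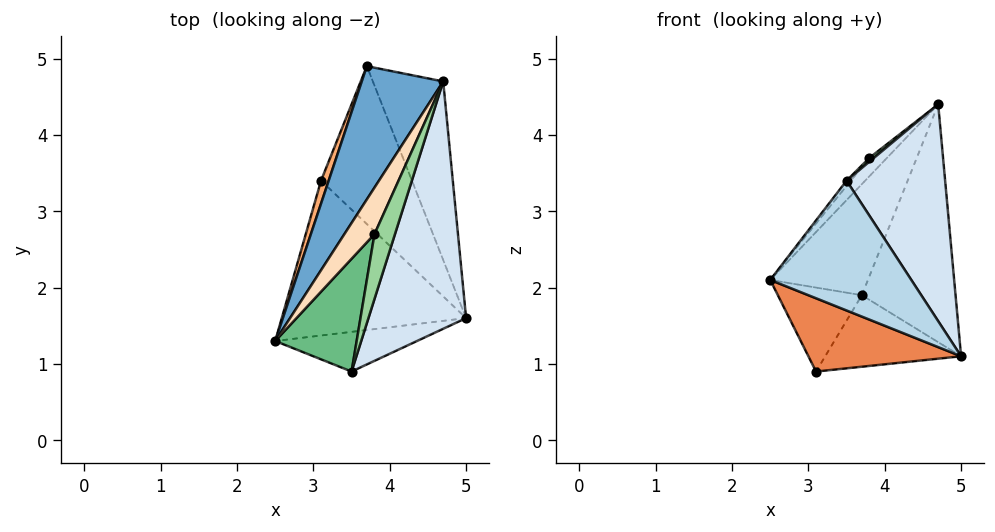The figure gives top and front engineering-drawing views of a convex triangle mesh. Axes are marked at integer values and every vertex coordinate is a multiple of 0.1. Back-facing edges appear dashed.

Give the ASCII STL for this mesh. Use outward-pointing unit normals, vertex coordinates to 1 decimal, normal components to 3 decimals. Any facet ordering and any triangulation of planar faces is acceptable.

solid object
 facet normal -0.873 0.312 0.374
  outer loop
   vertex 4.7 4.7 4.4
   vertex 3.7 4.9 1.9
   vertex 2.5 1.3 2.1
  endloop
 endfacet
 facet normal 0.857 0.413 -0.310
  outer loop
   vertex 4.7 4.7 4.4
   vertex 5.0 1.6 1.1
   vertex 3.7 4.9 1.9
  endloop
 endfacet
 facet normal -0.002 -0.956 -0.293
  outer loop
   vertex 3.5 0.9 3.4
   vertex 2.5 1.3 2.1
   vertex 5.0 1.6 1.1
  endloop
 endfacet
 facet normal 0.825 -0.372 0.425
  outer loop
   vertex 3.5 0.9 3.4
   vertex 5.0 1.6 1.1
   vertex 4.7 4.7 4.4
  endloop
 endfacet
 facet normal -0.296 -0.409 -0.863
  outer loop
   vertex 3.1 3.4 0.9
   vertex 5.0 1.6 1.1
   vertex 2.5 1.3 2.1
  endloop
 endfacet
 facet normal -0.944 0.319 0.087
  outer loop
   vertex 3.1 3.4 0.9
   vertex 2.5 1.3 2.1
   vertex 3.7 4.9 1.9
  endloop
 endfacet
 facet normal 0.438 0.371 -0.819
  outer loop
   vertex 3.1 3.4 0.9
   vertex 3.7 4.9 1.9
   vertex 5.0 1.6 1.1
  endloop
 endfacet
 facet normal -0.839 0.200 0.506
  outer loop
   vertex 3.8 2.7 3.7
   vertex 4.7 4.7 4.4
   vertex 2.5 1.3 2.1
  endloop
 endfacet
 facet normal -0.788 0.029 0.615
  outer loop
   vertex 3.8 2.7 3.7
   vertex 2.5 1.3 2.1
   vertex 3.5 0.9 3.4
  endloop
 endfacet
 facet normal -0.543 -0.049 0.839
  outer loop
   vertex 3.8 2.7 3.7
   vertex 3.5 0.9 3.4
   vertex 4.7 4.7 4.4
  endloop
 endfacet
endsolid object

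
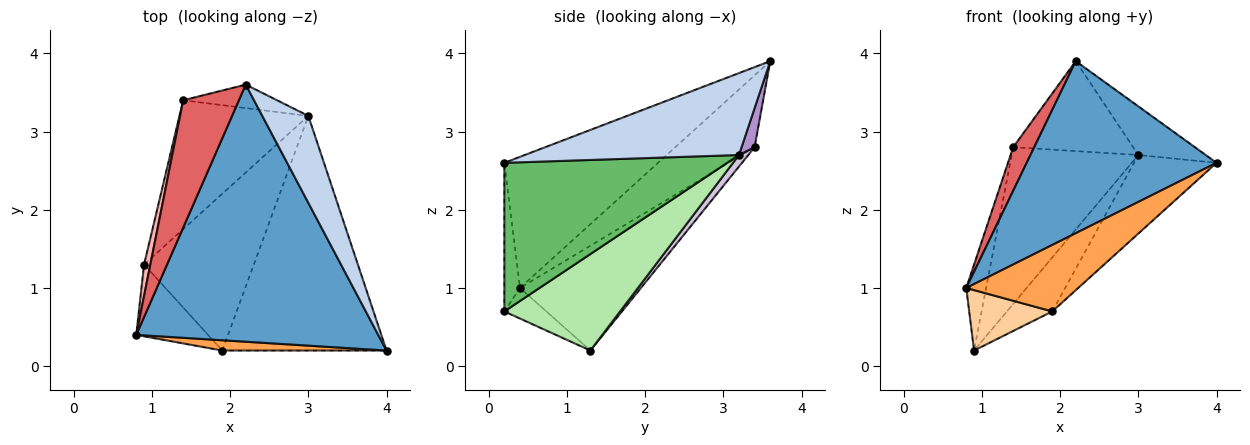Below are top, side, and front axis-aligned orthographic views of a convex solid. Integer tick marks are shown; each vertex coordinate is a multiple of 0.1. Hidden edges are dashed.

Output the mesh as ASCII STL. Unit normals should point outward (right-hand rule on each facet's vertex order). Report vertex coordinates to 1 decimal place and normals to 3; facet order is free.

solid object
 facet normal -0.411 -0.507 0.758
  outer loop
   vertex 2.2 3.6 3.9
   vertex 0.8 0.4 1.0
   vertex 4.0 0.2 2.6
  endloop
 endfacet
 facet normal 0.841 0.265 0.472
  outer loop
   vertex 3.0 3.2 2.7
   vertex 2.2 3.6 3.9
   vertex 4.0 0.2 2.6
  endloop
 endfacet
 facet normal -0.137 -0.979 0.151
  outer loop
   vertex 1.9 0.2 0.7
   vertex 4.0 0.2 2.6
   vertex 0.8 0.4 1.0
  endloop
 endfacet
 facet normal -0.310 -0.612 -0.727
  outer loop
   vertex 1.9 0.2 0.7
   vertex 0.8 0.4 1.0
   vertex 0.9 1.3 0.2
  endloop
 endfacet
 facet normal 0.651 0.241 -0.720
  outer loop
   vertex 1.9 0.2 0.7
   vertex 3.0 3.2 2.7
   vertex 4.0 0.2 2.6
  endloop
 endfacet
 facet normal 0.639 0.250 -0.727
  outer loop
   vertex 1.9 0.2 0.7
   vertex 0.9 1.3 0.2
   vertex 3.0 3.2 2.7
  endloop
 endfacet
 facet normal -0.773 -0.205 0.600
  outer loop
   vertex 1.4 3.4 2.8
   vertex 0.8 0.4 1.0
   vertex 2.2 3.6 3.9
  endloop
 endfacet
 facet normal -0.985 0.162 0.059
  outer loop
   vertex 1.4 3.4 2.8
   vertex 0.9 1.3 0.2
   vertex 0.8 0.4 1.0
  endloop
 endfacet
 facet normal 0.105 0.962 -0.251
  outer loop
   vertex 1.4 3.4 2.8
   vertex 2.2 3.6 3.9
   vertex 3.0 3.2 2.7
  endloop
 endfacet
 facet normal 0.057 0.771 -0.634
  outer loop
   vertex 1.4 3.4 2.8
   vertex 3.0 3.2 2.7
   vertex 0.9 1.3 0.2
  endloop
 endfacet
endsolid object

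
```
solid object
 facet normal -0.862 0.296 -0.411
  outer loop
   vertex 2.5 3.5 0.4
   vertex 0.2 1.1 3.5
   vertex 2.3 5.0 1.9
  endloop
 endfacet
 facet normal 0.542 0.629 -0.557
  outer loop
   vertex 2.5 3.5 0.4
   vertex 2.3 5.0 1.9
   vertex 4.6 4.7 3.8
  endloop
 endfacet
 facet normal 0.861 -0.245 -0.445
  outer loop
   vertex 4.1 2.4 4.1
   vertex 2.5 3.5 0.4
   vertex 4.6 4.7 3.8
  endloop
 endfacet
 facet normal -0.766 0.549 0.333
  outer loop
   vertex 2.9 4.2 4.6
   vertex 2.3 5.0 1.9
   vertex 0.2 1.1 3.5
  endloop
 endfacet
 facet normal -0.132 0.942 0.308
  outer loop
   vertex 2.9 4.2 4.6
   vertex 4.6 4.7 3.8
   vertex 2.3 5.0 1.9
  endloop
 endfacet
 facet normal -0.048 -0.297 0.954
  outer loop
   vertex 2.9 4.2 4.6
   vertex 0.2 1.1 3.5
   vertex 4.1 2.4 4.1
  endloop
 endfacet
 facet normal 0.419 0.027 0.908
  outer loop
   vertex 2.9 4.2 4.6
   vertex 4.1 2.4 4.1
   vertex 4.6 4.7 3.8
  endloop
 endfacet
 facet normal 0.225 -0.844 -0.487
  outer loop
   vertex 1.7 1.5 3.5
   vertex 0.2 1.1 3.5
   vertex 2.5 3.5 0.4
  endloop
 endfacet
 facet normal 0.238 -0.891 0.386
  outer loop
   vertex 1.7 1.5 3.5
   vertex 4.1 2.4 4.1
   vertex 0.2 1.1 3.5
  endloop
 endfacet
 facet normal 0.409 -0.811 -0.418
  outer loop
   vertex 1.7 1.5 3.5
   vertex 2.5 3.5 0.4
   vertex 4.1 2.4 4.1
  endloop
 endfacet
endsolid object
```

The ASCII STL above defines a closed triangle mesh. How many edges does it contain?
15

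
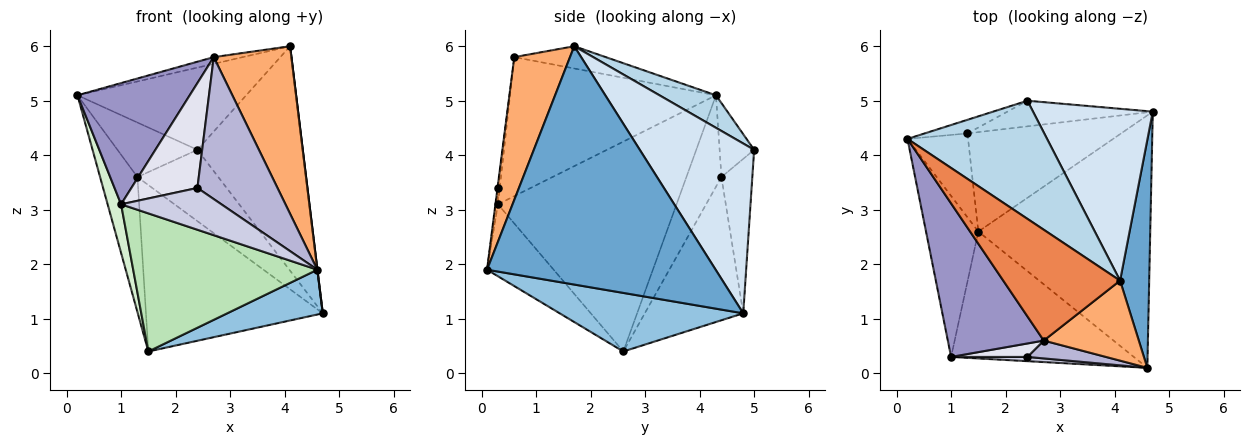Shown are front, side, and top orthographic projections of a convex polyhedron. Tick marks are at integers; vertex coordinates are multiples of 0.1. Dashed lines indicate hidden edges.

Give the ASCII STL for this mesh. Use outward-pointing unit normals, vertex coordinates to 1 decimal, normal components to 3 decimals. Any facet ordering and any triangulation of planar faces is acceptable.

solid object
 facet normal 0.993 -0.000 0.121
  outer loop
   vertex 4.1 1.7 6.0
   vertex 4.6 0.1 1.9
   vertex 4.7 4.8 1.1
  endloop
 endfacet
 facet normal 0.318 -0.166 -0.933
  outer loop
   vertex 1.5 2.6 0.4
   vertex 4.7 4.8 1.1
   vertex 4.6 0.1 1.9
  endloop
 endfacet
 facet normal 0.188 0.561 0.806
  outer loop
   vertex 2.4 5.0 4.1
   vertex 0.2 4.3 5.1
   vertex 4.1 1.7 6.0
  endloop
 endfacet
 facet normal 0.653 0.601 0.460
  outer loop
   vertex 2.4 5.0 4.1
   vertex 4.1 1.7 6.0
   vertex 4.7 4.8 1.1
  endloop
 endfacet
 facet normal -0.187 0.059 0.981
  outer loop
   vertex 2.7 0.6 5.8
   vertex 4.1 1.7 6.0
   vertex 0.2 4.3 5.1
  endloop
 endfacet
 facet normal 0.543 -0.757 0.362
  outer loop
   vertex 2.7 0.6 5.8
   vertex 4.6 0.1 1.9
   vertex 4.1 1.7 6.0
  endloop
 endfacet
 facet normal -0.623 0.664 -0.413
  outer loop
   vertex 1.3 4.4 3.6
   vertex 1.5 2.6 0.4
   vertex 0.2 4.3 5.1
  endloop
 endfacet
 facet normal -0.431 0.775 -0.463
  outer loop
   vertex 1.3 4.4 3.6
   vertex 4.7 4.8 1.1
   vertex 1.5 2.6 0.4
  endloop
 endfacet
 facet normal -0.386 0.895 -0.224
  outer loop
   vertex 1.3 4.4 3.6
   vertex 0.2 4.3 5.1
   vertex 2.4 5.0 4.1
  endloop
 endfacet
 facet normal -0.338 0.886 -0.318
  outer loop
   vertex 1.3 4.4 3.6
   vertex 2.4 5.0 4.1
   vertex 4.7 4.8 1.1
  endloop
 endfacet
 facet normal -0.257 -0.712 -0.654
  outer loop
   vertex 1.0 0.3 3.1
   vertex 1.5 2.6 0.4
   vertex 4.6 0.1 1.9
  endloop
 endfacet
 facet normal -0.968 -0.073 -0.241
  outer loop
   vertex 1.0 0.3 3.1
   vertex 0.2 4.3 5.1
   vertex 1.5 2.6 0.4
  endloop
 endfacet
 facet normal -0.751 -0.409 0.518
  outer loop
   vertex 1.0 0.3 3.1
   vertex 2.7 0.6 5.8
   vertex 0.2 4.3 5.1
  endloop
 endfacet
 facet normal -0.005 -0.992 0.125
  outer loop
   vertex 2.4 0.3 3.4
   vertex 4.6 0.1 1.9
   vertex 2.7 0.6 5.8
  endloop
 endfacet
 facet normal -0.022 -0.995 0.101
  outer loop
   vertex 2.4 0.3 3.4
   vertex 1.0 0.3 3.1
   vertex 4.6 0.1 1.9
  endloop
 endfacet
 facet normal -0.027 -0.991 0.127
  outer loop
   vertex 2.4 0.3 3.4
   vertex 2.7 0.6 5.8
   vertex 1.0 0.3 3.1
  endloop
 endfacet
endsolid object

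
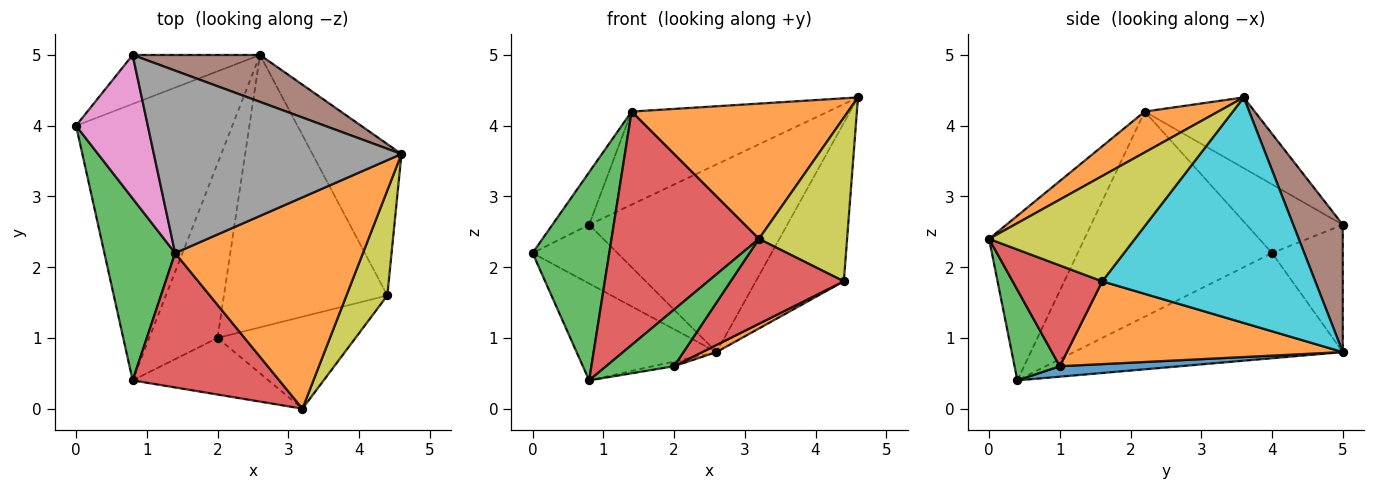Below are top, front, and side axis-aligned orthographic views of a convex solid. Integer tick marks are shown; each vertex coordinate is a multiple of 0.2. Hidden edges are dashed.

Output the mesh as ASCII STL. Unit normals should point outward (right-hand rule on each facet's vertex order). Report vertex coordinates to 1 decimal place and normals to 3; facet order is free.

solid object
 facet normal -0.536 0.279 -0.797
  outer loop
   vertex 2.6 5.0 0.8
   vertex 0.8 0.4 0.4
   vertex 0.0 4.0 2.2
  endloop
 endfacet
 facet normal 0.180 -0.530 0.828
  outer loop
   vertex 1.4 2.2 4.2
   vertex 3.2 0.0 2.4
   vertex 4.6 3.6 4.4
  endloop
 endfacet
 facet normal -0.886 -0.350 0.305
  outer loop
   vertex 1.4 2.2 4.2
   vertex 0.0 4.0 2.2
   vertex 0.8 0.4 0.4
  endloop
 endfacet
 facet normal -0.489 -0.756 0.435
  outer loop
   vertex 1.4 2.2 4.2
   vertex 0.8 0.4 0.4
   vertex 3.2 0.0 2.4
  endloop
 endfacet
 facet normal -0.539 0.647 -0.539
  outer loop
   vertex 0.8 5.0 2.6
   vertex 2.6 5.0 0.8
   vertex 0.0 4.0 2.2
  endloop
 endfacet
 facet normal 0.236 0.943 0.236
  outer loop
   vertex 0.8 5.0 2.6
   vertex 4.6 3.6 4.4
   vertex 2.6 5.0 0.8
  endloop
 endfacet
 facet normal -0.669 0.256 0.698
  outer loop
   vertex 0.8 5.0 2.6
   vertex 0.0 4.0 2.2
   vertex 1.4 2.2 4.2
  endloop
 endfacet
 facet normal -0.247 0.440 0.863
  outer loop
   vertex 0.8 5.0 2.6
   vertex 1.4 2.2 4.2
   vertex 4.6 3.6 4.4
  endloop
 endfacet
 facet normal 0.812 -0.491 0.315
  outer loop
   vertex 4.4 1.6 1.8
   vertex 4.6 3.6 4.4
   vertex 3.2 0.0 2.4
  endloop
 endfacet
 facet normal 0.868 0.359 -0.343
  outer loop
   vertex 4.4 1.6 1.8
   vertex 2.6 5.0 0.8
   vertex 4.6 3.6 4.4
  endloop
 endfacet
 facet normal 0.151 0.027 -0.988
  outer loop
   vertex 2.0 1.0 0.6
   vertex 0.8 0.4 0.4
   vertex 2.6 5.0 0.8
  endloop
 endfacet
 facet normal 0.452 -0.023 -0.892
  outer loop
   vertex 2.0 1.0 0.6
   vertex 2.6 5.0 0.8
   vertex 4.4 1.6 1.8
  endloop
 endfacet
 facet normal 0.426 -0.640 -0.640
  outer loop
   vertex 2.0 1.0 0.6
   vertex 3.2 0.0 2.4
   vertex 0.8 0.4 0.4
  endloop
 endfacet
 facet normal 0.473 -0.598 -0.647
  outer loop
   vertex 2.0 1.0 0.6
   vertex 4.4 1.6 1.8
   vertex 3.2 0.0 2.4
  endloop
 endfacet
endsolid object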